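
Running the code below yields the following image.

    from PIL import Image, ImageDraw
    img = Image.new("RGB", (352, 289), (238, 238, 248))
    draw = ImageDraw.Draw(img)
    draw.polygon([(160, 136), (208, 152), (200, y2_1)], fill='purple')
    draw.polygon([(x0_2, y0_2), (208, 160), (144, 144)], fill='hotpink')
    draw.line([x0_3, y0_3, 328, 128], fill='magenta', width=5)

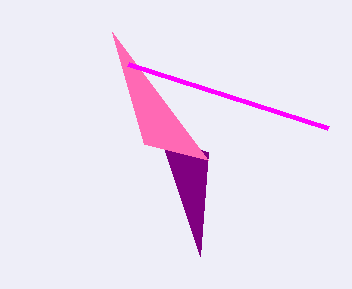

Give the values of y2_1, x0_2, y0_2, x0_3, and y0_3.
y2_1 = 256, x0_2 = 112, y0_2 = 32, x0_3 = 128, y0_3 = 64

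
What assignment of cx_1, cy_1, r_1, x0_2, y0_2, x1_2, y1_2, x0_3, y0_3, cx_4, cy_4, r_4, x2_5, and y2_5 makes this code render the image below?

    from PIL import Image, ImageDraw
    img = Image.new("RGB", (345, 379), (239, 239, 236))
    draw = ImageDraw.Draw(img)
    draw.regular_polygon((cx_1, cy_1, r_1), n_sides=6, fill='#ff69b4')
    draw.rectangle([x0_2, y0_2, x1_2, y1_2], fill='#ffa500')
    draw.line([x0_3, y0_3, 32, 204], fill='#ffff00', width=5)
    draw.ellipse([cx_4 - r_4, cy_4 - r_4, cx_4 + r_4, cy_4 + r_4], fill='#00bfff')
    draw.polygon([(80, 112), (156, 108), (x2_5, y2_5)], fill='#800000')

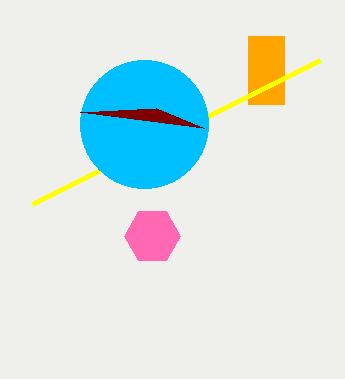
cx_1 = 152
cy_1 = 236
r_1 = 28
x0_2 = 248
y0_2 = 36
x1_2 = 284
y1_2 = 104
x0_3 = 320
y0_3 = 60
cx_4 = 144
cy_4 = 124
r_4 = 64
x2_5 = 204
y2_5 = 128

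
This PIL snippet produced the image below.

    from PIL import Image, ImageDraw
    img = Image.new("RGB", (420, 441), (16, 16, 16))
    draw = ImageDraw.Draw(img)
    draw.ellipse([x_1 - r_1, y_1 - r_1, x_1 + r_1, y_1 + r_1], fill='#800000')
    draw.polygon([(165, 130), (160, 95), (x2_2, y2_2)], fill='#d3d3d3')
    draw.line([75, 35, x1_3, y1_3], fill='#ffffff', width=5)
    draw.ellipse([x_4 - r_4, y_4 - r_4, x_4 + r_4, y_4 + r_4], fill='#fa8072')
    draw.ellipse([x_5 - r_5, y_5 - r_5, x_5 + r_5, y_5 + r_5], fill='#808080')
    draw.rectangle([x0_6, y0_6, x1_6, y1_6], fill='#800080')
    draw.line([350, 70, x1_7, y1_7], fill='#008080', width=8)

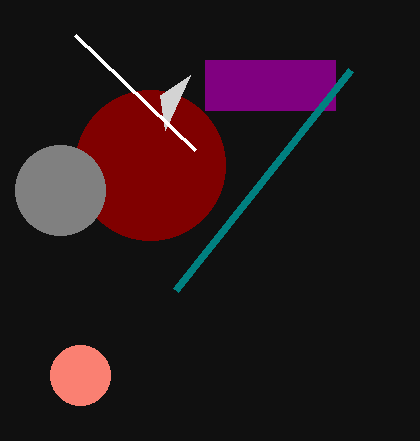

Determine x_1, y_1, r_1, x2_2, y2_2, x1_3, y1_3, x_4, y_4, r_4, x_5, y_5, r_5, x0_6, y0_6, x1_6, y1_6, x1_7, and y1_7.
x_1 = 150
y_1 = 165
r_1 = 75
x2_2 = 190
y2_2 = 75
x1_3 = 195
y1_3 = 150
x_4 = 80
y_4 = 375
r_4 = 30
x_5 = 60
y_5 = 190
r_5 = 45
x0_6 = 205
y0_6 = 60
x1_6 = 335
y1_6 = 110
x1_7 = 175
y1_7 = 290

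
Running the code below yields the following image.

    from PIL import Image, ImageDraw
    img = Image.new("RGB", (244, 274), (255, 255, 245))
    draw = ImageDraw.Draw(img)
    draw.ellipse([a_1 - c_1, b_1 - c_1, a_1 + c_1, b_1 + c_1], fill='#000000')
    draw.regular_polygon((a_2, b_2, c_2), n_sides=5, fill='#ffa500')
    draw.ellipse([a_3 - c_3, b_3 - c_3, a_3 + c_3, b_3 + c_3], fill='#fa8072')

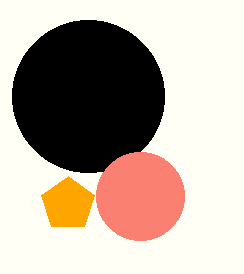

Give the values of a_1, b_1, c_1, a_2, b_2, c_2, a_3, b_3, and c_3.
a_1 = 88, b_1 = 96, c_1 = 76, a_2 = 68, b_2 = 204, c_2 = 28, a_3 = 140, b_3 = 196, c_3 = 44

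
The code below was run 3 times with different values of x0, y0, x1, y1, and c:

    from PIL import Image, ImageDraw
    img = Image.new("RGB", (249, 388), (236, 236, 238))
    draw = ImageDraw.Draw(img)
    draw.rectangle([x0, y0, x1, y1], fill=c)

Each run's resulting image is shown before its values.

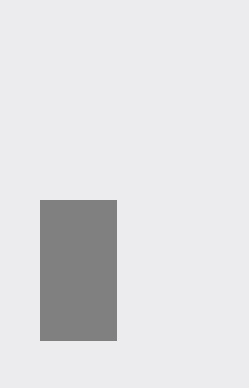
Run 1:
x0 = 40
y0 = 200
x1 = 116
y1 = 340
c = 'gray'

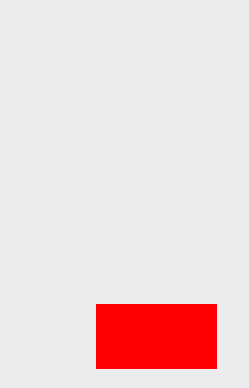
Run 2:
x0 = 96; y0 = 304; x1 = 216; y1 = 368; c = 'red'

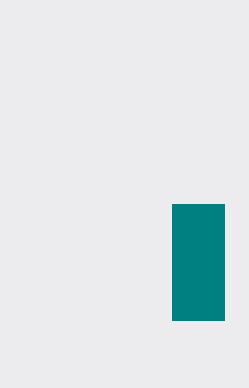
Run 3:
x0 = 172
y0 = 204
x1 = 224
y1 = 320
c = 'teal'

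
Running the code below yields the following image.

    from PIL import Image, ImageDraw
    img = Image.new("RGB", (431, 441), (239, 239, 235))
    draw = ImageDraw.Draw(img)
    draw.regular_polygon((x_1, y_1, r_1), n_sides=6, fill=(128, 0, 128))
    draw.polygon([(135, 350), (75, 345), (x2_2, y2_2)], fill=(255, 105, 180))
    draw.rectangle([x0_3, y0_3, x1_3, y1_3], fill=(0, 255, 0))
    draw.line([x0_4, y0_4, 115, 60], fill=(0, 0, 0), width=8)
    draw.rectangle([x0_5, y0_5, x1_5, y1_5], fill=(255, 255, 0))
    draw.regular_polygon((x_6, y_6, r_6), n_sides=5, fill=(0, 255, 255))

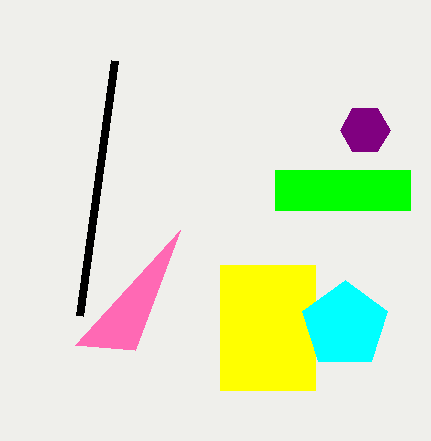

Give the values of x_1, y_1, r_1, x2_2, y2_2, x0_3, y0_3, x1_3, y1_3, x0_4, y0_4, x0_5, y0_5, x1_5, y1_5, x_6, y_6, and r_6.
x_1 = 365
y_1 = 130
r_1 = 25
x2_2 = 180
y2_2 = 230
x0_3 = 275
y0_3 = 170
x1_3 = 410
y1_3 = 210
x0_4 = 80
y0_4 = 315
x0_5 = 220
y0_5 = 265
x1_5 = 315
y1_5 = 390
x_6 = 345
y_6 = 325
r_6 = 45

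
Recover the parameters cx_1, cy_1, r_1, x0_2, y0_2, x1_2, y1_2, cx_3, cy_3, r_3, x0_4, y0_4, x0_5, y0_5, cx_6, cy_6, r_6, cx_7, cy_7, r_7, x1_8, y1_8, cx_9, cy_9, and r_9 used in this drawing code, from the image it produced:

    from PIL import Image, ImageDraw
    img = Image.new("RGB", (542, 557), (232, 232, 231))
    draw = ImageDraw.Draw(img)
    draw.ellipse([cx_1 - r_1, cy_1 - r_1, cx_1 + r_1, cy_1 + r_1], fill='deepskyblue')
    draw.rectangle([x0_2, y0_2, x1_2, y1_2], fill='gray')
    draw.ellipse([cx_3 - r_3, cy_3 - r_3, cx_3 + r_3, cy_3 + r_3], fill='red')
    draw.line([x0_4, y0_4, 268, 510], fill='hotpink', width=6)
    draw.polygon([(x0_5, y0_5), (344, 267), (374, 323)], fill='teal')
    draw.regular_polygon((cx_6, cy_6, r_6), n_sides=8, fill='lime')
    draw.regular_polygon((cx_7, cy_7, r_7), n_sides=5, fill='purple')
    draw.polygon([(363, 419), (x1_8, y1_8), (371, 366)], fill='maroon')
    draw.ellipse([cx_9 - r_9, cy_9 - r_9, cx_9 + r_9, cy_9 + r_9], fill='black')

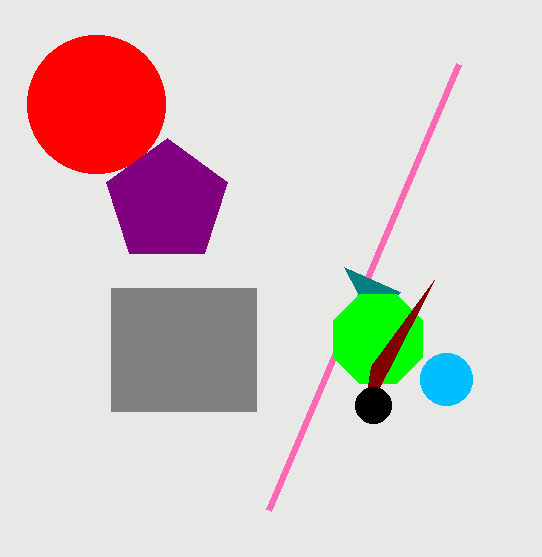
cx_1 = 446, cy_1 = 379, r_1 = 26, x0_2 = 111, y0_2 = 288, x1_2 = 256, y1_2 = 411, cx_3 = 96, cy_3 = 104, r_3 = 69, x0_4 = 458, y0_4 = 64, x0_5 = 400, y0_5 = 292, cx_6 = 378, cy_6 = 339, r_6 = 48, cx_7 = 167, cy_7 = 202, r_7 = 64, x1_8 = 434, y1_8 = 280, cx_9 = 373, cy_9 = 405, r_9 = 18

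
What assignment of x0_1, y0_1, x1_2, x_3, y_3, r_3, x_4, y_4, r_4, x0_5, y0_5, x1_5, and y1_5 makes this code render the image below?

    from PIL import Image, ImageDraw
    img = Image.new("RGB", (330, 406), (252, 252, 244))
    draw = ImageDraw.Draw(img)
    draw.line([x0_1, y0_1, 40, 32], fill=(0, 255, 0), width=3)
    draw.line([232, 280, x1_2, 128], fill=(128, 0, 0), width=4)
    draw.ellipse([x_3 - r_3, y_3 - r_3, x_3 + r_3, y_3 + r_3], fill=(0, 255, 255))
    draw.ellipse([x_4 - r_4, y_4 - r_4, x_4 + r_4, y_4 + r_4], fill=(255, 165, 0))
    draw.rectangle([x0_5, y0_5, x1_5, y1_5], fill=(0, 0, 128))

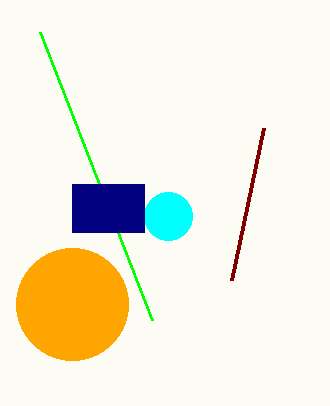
x0_1 = 152, y0_1 = 320, x1_2 = 264, x_3 = 168, y_3 = 216, r_3 = 24, x_4 = 72, y_4 = 304, r_4 = 56, x0_5 = 72, y0_5 = 184, x1_5 = 144, y1_5 = 232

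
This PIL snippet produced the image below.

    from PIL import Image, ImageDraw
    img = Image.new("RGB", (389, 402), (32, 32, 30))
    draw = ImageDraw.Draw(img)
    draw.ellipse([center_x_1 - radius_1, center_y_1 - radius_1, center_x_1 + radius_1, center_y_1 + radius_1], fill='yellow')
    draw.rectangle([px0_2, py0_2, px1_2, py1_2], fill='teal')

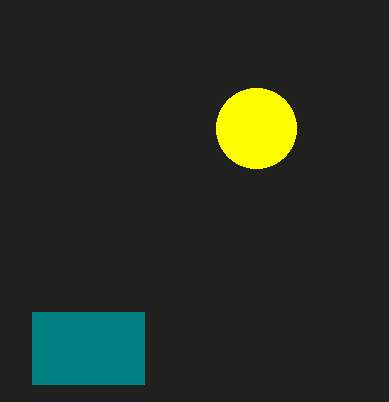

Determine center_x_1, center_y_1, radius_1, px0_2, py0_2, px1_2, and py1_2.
center_x_1 = 256; center_y_1 = 128; radius_1 = 40; px0_2 = 32; py0_2 = 312; px1_2 = 144; py1_2 = 384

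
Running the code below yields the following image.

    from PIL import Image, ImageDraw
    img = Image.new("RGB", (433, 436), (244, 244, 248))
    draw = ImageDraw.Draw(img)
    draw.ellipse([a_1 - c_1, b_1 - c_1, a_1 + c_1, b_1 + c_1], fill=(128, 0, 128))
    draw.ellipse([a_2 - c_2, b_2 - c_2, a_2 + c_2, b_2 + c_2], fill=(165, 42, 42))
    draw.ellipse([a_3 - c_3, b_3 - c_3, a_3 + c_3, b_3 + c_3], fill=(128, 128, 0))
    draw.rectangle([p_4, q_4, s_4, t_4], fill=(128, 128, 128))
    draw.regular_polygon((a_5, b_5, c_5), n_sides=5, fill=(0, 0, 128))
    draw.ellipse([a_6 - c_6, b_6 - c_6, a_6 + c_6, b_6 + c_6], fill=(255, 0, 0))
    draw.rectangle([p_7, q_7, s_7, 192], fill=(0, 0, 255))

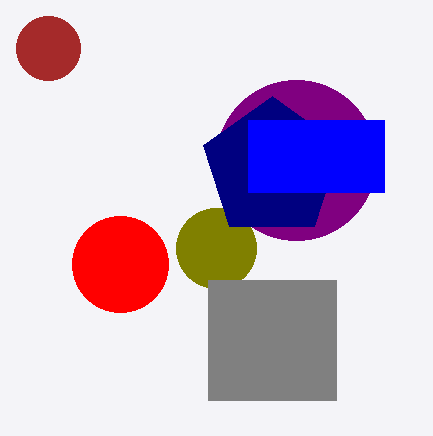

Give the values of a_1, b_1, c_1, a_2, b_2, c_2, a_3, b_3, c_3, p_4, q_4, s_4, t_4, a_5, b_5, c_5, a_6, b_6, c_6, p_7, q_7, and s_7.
a_1 = 296, b_1 = 160, c_1 = 80, a_2 = 48, b_2 = 48, c_2 = 32, a_3 = 216, b_3 = 248, c_3 = 40, p_4 = 208, q_4 = 280, s_4 = 336, t_4 = 400, a_5 = 272, b_5 = 168, c_5 = 72, a_6 = 120, b_6 = 264, c_6 = 48, p_7 = 248, q_7 = 120, s_7 = 384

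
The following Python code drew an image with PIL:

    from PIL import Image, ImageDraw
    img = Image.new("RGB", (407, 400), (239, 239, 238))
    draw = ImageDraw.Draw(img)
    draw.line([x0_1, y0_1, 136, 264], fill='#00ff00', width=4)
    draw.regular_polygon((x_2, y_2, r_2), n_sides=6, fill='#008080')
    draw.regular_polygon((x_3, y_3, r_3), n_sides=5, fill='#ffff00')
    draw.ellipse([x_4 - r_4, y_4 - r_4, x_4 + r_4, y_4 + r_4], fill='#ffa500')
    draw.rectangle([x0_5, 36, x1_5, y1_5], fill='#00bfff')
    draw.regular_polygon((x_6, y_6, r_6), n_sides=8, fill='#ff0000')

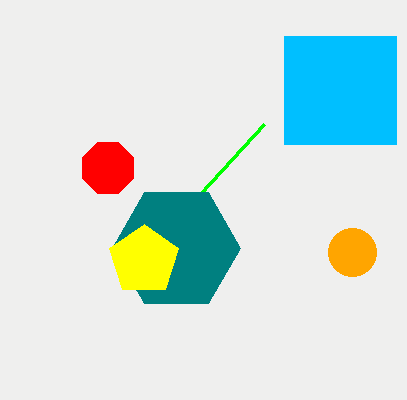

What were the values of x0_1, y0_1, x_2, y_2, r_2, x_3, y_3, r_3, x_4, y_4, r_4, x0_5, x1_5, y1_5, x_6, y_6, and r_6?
x0_1 = 264, y0_1 = 124, x_2 = 176, y_2 = 248, r_2 = 64, x_3 = 144, y_3 = 260, r_3 = 36, x_4 = 352, y_4 = 252, r_4 = 24, x0_5 = 284, x1_5 = 396, y1_5 = 144, x_6 = 108, y_6 = 168, r_6 = 28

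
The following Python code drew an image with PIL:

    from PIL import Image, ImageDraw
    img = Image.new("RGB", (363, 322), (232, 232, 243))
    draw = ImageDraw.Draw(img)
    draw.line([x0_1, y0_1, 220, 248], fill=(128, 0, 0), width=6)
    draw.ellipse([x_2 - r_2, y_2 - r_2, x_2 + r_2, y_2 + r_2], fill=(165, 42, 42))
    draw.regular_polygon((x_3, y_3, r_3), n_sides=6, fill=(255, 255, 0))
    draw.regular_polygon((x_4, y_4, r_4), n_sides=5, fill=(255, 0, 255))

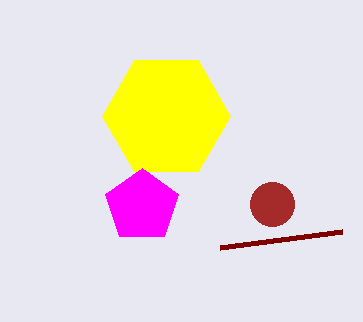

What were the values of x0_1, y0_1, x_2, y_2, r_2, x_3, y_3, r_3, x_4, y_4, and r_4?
x0_1 = 342; y0_1 = 232; x_2 = 272; y_2 = 204; r_2 = 22; x_3 = 166; y_3 = 116; r_3 = 64; x_4 = 142; y_4 = 206; r_4 = 38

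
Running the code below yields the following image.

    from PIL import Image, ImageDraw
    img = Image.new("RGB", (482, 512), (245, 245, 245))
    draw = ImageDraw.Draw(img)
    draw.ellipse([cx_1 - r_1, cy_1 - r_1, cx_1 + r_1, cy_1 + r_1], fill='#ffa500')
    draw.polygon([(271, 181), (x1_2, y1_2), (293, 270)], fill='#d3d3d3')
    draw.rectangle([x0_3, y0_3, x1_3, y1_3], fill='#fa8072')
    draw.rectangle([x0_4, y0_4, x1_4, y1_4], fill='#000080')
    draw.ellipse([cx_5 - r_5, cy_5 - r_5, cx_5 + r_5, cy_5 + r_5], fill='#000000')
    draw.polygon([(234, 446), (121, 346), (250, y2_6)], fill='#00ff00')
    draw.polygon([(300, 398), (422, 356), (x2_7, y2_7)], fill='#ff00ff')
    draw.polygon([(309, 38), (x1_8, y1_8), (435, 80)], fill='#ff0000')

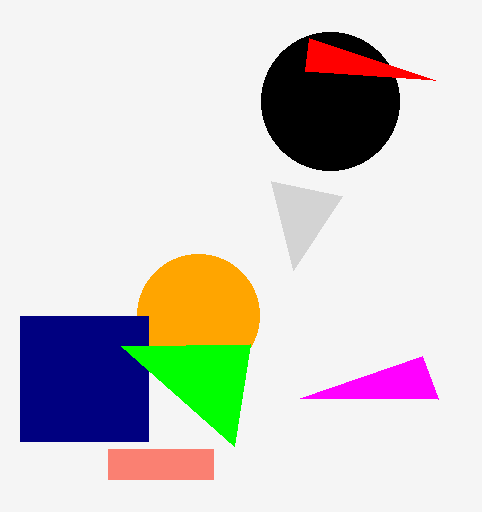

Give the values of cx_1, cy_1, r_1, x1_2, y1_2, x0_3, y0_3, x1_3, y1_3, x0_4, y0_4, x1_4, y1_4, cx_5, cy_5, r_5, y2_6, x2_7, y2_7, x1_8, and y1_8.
cx_1 = 198, cy_1 = 315, r_1 = 61, x1_2 = 342, y1_2 = 196, x0_3 = 108, y0_3 = 449, x1_3 = 213, y1_3 = 479, x0_4 = 20, y0_4 = 316, x1_4 = 148, y1_4 = 441, cx_5 = 330, cy_5 = 101, r_5 = 69, y2_6 = 344, x2_7 = 438, y2_7 = 399, x1_8 = 305, y1_8 = 71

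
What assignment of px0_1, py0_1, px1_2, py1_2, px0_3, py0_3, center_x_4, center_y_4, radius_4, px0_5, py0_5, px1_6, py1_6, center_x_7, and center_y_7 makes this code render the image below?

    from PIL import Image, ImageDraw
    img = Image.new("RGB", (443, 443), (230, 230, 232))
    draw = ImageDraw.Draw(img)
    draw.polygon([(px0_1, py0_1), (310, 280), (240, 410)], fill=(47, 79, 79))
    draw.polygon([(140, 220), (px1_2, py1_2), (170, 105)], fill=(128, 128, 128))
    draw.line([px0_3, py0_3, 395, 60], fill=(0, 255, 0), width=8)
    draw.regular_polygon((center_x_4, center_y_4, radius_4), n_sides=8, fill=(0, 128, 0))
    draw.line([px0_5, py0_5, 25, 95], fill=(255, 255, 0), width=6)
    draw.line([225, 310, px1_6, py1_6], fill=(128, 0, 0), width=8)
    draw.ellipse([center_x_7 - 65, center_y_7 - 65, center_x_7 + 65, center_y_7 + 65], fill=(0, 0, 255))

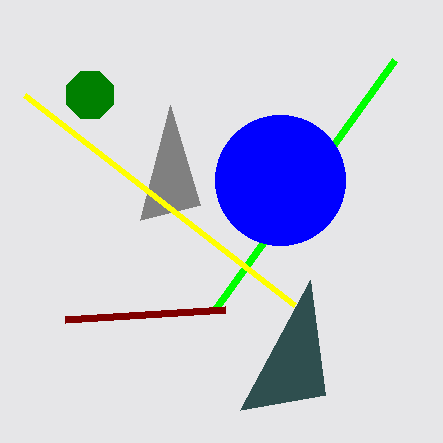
px0_1 = 325; py0_1 = 395; px1_2 = 200; py1_2 = 205; px0_3 = 215; py0_3 = 310; center_x_4 = 90; center_y_4 = 95; radius_4 = 25; px0_5 = 295; py0_5 = 305; px1_6 = 65; py1_6 = 320; center_x_7 = 280; center_y_7 = 180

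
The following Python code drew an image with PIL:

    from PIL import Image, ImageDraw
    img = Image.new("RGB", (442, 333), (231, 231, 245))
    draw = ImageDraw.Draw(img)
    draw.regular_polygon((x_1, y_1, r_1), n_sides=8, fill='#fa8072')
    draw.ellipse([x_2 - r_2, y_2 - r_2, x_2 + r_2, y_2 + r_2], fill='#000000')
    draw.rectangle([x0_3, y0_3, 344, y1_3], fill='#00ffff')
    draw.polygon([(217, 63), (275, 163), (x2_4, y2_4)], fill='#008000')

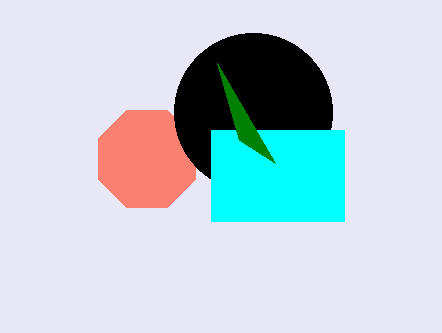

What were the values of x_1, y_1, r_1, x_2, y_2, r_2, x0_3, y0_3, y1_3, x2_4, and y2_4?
x_1 = 147; y_1 = 159; r_1 = 53; x_2 = 253; y_2 = 112; r_2 = 79; x0_3 = 211; y0_3 = 130; y1_3 = 221; x2_4 = 239; y2_4 = 140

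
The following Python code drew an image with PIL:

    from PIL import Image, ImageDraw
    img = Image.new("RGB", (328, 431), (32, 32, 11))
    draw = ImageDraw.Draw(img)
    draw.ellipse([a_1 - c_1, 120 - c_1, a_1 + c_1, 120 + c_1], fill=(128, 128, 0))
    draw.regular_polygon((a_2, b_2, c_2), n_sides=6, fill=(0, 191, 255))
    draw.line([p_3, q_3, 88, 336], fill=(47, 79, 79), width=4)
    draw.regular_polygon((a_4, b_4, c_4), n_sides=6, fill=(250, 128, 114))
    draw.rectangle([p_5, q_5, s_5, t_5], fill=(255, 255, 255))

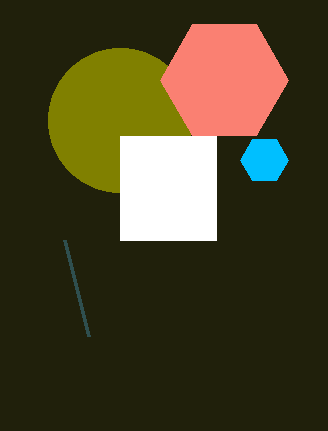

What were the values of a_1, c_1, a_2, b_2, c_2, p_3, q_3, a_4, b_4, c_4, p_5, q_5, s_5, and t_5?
a_1 = 120; c_1 = 72; a_2 = 264; b_2 = 160; c_2 = 24; p_3 = 64; q_3 = 240; a_4 = 224; b_4 = 80; c_4 = 64; p_5 = 120; q_5 = 136; s_5 = 216; t_5 = 240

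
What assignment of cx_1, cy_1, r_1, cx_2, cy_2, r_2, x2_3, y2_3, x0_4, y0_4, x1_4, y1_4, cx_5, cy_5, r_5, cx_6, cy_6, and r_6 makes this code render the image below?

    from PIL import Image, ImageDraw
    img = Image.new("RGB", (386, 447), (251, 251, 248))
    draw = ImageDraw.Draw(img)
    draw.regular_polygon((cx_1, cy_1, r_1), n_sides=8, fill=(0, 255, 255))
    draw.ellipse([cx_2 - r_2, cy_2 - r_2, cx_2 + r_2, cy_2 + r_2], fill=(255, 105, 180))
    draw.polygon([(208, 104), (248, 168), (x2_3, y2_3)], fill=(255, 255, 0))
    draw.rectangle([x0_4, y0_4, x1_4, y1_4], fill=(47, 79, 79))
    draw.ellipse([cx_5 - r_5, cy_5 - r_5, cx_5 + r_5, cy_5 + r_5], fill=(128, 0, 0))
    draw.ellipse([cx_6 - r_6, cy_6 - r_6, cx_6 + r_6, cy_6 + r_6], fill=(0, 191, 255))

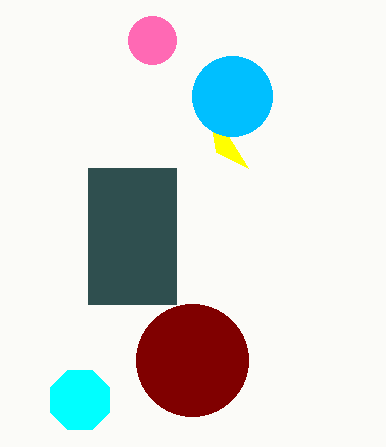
cx_1 = 80
cy_1 = 400
r_1 = 32
cx_2 = 152
cy_2 = 40
r_2 = 24
x2_3 = 216
y2_3 = 152
x0_4 = 88
y0_4 = 168
x1_4 = 176
y1_4 = 304
cx_5 = 192
cy_5 = 360
r_5 = 56
cx_6 = 232
cy_6 = 96
r_6 = 40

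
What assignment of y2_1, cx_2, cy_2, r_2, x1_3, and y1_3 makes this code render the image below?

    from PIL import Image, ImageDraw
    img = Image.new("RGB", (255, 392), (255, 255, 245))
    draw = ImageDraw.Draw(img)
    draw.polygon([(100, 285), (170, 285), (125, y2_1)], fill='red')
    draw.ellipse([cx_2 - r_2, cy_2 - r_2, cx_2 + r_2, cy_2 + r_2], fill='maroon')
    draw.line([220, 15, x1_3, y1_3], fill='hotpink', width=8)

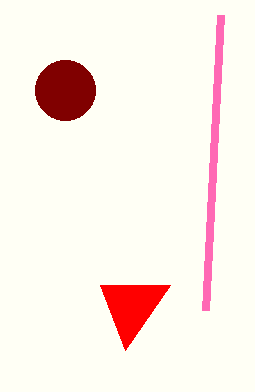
y2_1 = 350
cx_2 = 65
cy_2 = 90
r_2 = 30
x1_3 = 205
y1_3 = 310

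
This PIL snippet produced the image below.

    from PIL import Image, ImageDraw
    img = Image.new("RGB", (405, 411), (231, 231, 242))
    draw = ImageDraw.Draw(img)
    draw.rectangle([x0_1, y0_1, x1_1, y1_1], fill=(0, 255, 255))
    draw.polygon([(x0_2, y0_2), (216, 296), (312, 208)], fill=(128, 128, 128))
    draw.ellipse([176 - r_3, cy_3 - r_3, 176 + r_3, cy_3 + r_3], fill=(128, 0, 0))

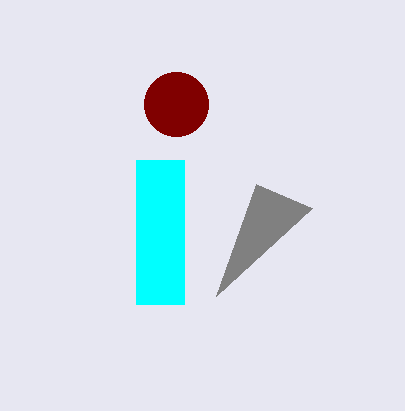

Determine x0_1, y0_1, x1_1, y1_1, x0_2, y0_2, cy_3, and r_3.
x0_1 = 136, y0_1 = 160, x1_1 = 184, y1_1 = 304, x0_2 = 256, y0_2 = 184, cy_3 = 104, r_3 = 32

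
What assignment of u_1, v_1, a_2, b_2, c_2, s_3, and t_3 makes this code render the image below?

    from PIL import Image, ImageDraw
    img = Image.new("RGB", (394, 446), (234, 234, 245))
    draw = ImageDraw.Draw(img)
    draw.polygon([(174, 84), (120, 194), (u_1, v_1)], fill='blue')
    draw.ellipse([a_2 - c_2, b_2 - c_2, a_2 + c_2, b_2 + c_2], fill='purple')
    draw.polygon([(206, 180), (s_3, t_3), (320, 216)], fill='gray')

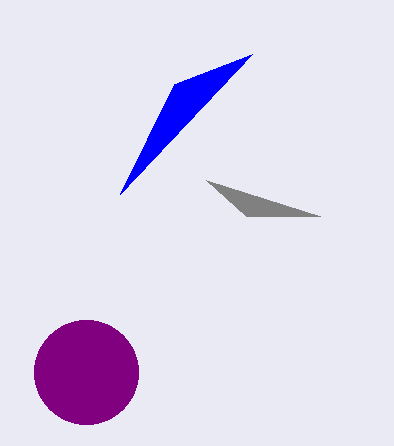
u_1 = 252; v_1 = 54; a_2 = 86; b_2 = 372; c_2 = 52; s_3 = 246; t_3 = 216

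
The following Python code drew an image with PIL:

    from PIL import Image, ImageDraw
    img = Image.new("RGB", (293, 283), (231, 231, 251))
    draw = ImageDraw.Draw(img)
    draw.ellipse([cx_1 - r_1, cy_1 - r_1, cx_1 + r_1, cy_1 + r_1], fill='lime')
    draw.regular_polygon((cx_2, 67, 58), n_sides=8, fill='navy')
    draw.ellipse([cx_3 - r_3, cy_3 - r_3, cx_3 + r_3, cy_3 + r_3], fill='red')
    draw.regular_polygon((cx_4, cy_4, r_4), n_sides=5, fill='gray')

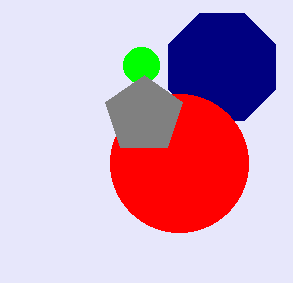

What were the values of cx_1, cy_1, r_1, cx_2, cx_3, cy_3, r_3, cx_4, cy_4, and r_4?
cx_1 = 141, cy_1 = 65, r_1 = 18, cx_2 = 222, cx_3 = 179, cy_3 = 163, r_3 = 69, cx_4 = 144, cy_4 = 115, r_4 = 40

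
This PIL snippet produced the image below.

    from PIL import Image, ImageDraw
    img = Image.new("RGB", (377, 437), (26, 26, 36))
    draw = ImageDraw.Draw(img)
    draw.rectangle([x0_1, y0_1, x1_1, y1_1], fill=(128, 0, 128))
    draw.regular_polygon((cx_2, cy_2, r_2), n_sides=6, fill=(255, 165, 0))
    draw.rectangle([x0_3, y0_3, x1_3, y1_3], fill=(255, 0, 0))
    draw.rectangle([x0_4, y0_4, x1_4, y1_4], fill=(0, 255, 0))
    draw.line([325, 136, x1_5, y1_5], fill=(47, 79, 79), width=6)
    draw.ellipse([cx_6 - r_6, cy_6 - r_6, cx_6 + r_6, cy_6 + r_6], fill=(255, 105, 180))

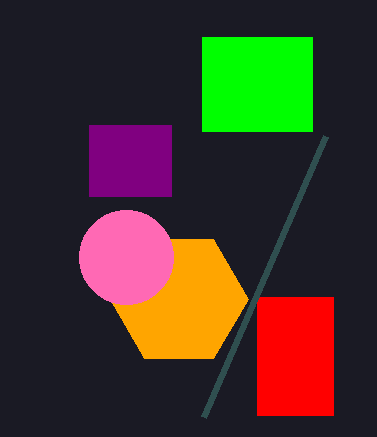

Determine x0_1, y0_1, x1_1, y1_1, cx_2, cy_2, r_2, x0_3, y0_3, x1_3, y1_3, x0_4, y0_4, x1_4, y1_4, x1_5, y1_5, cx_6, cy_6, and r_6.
x0_1 = 89
y0_1 = 125
x1_1 = 171
y1_1 = 196
cx_2 = 179
cy_2 = 299
r_2 = 69
x0_3 = 257
y0_3 = 297
x1_3 = 333
y1_3 = 415
x0_4 = 202
y0_4 = 37
x1_4 = 312
y1_4 = 131
x1_5 = 203
y1_5 = 417
cx_6 = 126
cy_6 = 257
r_6 = 47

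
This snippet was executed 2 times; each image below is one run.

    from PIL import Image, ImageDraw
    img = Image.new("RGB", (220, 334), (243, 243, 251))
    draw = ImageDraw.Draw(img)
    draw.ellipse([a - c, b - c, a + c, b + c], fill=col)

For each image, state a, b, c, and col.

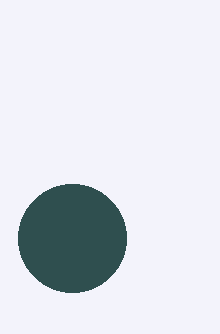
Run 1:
a = 72, b = 238, c = 54, col = 'darkslategray'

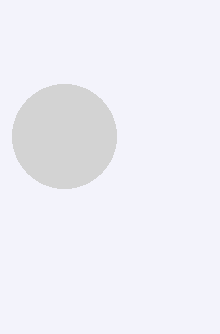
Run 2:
a = 64; b = 136; c = 52; col = 'lightgray'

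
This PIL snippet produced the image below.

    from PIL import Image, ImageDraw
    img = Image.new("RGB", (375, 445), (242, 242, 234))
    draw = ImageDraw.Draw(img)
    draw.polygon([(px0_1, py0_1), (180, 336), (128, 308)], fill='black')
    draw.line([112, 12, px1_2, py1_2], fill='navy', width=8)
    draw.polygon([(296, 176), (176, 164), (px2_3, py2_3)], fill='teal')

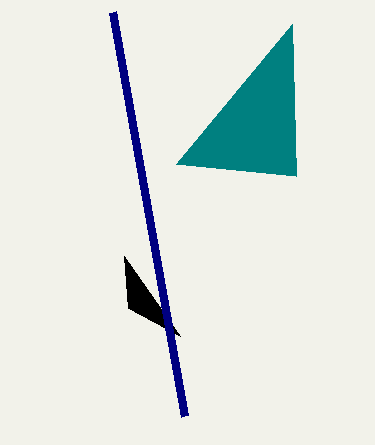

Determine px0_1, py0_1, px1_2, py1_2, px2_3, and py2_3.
px0_1 = 124; py0_1 = 256; px1_2 = 184; py1_2 = 416; px2_3 = 292; py2_3 = 24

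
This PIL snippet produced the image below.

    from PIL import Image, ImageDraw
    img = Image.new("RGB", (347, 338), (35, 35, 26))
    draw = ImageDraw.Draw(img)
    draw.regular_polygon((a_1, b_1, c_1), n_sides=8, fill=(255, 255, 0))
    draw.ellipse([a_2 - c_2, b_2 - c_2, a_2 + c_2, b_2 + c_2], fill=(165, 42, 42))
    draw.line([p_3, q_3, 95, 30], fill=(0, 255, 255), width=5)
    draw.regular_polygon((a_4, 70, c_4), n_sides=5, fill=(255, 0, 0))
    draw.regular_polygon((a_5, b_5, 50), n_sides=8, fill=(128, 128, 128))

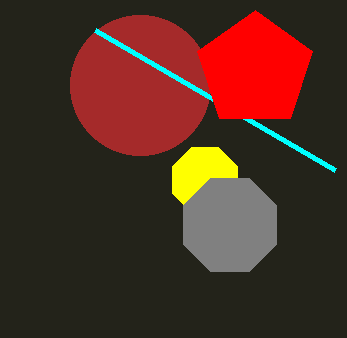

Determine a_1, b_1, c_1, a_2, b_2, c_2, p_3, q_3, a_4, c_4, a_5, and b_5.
a_1 = 205; b_1 = 180; c_1 = 35; a_2 = 140; b_2 = 85; c_2 = 70; p_3 = 335; q_3 = 170; a_4 = 255; c_4 = 60; a_5 = 230; b_5 = 225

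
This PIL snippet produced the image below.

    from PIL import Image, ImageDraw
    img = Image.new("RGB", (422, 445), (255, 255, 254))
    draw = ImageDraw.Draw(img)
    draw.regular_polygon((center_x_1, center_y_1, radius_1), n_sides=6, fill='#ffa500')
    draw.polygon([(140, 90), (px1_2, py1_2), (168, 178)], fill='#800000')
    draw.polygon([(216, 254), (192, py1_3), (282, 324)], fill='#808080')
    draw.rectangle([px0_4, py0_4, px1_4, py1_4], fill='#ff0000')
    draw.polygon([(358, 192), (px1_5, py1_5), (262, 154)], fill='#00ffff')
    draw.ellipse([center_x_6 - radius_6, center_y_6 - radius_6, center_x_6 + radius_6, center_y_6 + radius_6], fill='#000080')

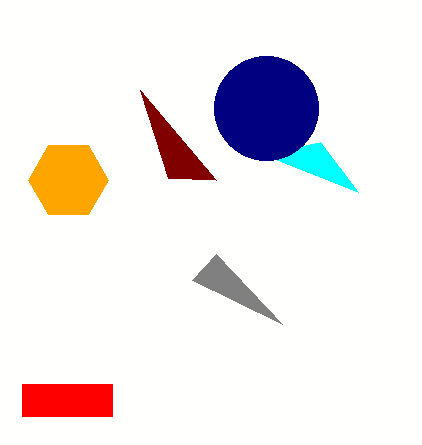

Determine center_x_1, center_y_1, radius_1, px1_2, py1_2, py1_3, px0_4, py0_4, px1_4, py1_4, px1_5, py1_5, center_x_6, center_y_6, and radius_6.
center_x_1 = 68; center_y_1 = 180; radius_1 = 40; px1_2 = 216; py1_2 = 180; py1_3 = 280; px0_4 = 22; py0_4 = 384; px1_4 = 112; py1_4 = 416; px1_5 = 320; py1_5 = 142; center_x_6 = 266; center_y_6 = 108; radius_6 = 52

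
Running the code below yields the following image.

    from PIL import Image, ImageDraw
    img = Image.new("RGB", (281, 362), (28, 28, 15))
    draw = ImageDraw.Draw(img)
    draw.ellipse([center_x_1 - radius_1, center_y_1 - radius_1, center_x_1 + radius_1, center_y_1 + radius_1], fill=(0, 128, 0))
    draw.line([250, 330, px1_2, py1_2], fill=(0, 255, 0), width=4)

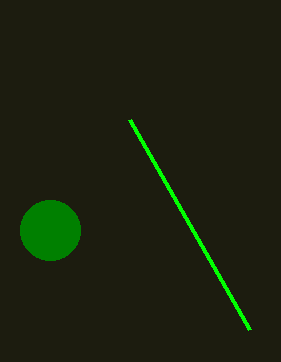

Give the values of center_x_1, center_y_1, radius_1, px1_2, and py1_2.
center_x_1 = 50; center_y_1 = 230; radius_1 = 30; px1_2 = 130; py1_2 = 120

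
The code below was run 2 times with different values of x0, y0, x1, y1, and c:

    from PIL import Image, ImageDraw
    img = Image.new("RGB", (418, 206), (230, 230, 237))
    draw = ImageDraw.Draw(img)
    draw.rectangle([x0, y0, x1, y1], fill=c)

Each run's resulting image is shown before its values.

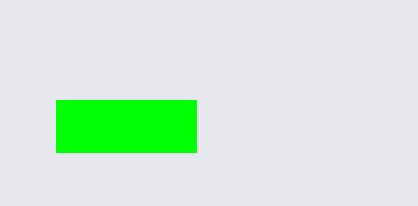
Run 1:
x0 = 56; y0 = 100; x1 = 196; y1 = 152; c = 'lime'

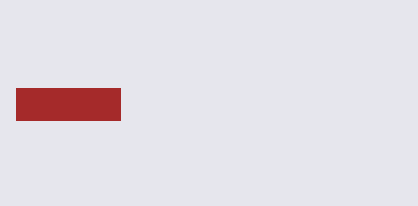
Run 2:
x0 = 16, y0 = 88, x1 = 120, y1 = 120, c = 'brown'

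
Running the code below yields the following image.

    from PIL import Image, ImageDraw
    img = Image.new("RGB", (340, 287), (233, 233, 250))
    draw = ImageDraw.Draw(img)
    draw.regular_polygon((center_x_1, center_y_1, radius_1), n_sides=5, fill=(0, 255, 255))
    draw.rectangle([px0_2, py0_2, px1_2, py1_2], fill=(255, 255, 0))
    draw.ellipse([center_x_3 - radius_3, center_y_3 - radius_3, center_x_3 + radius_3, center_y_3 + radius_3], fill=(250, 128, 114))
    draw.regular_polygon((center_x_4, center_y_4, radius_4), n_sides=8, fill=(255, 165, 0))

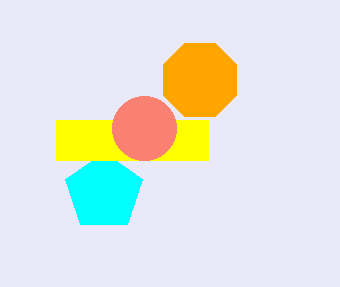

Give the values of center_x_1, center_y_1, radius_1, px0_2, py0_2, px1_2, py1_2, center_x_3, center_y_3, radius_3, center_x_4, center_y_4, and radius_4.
center_x_1 = 104, center_y_1 = 192, radius_1 = 40, px0_2 = 56, py0_2 = 120, px1_2 = 208, py1_2 = 160, center_x_3 = 144, center_y_3 = 128, radius_3 = 32, center_x_4 = 200, center_y_4 = 80, radius_4 = 40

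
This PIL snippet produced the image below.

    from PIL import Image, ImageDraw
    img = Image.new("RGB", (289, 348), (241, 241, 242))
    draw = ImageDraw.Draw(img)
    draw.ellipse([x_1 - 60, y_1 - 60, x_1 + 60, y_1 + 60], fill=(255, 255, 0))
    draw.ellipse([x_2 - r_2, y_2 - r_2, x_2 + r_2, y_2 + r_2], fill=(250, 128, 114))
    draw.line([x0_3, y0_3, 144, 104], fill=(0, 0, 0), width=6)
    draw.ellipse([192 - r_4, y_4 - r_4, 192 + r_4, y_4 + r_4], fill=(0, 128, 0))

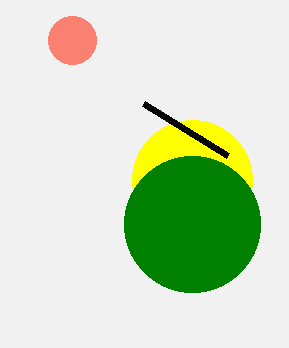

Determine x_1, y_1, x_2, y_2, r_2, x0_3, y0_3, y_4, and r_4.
x_1 = 192; y_1 = 180; x_2 = 72; y_2 = 40; r_2 = 24; x0_3 = 228; y0_3 = 156; y_4 = 224; r_4 = 68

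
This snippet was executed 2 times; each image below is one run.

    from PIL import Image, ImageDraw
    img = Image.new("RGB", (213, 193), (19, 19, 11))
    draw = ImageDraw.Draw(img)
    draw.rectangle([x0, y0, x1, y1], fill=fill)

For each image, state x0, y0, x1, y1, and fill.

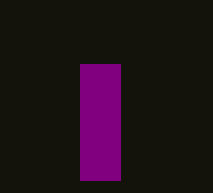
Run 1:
x0 = 80
y0 = 64
x1 = 120
y1 = 180
fill = 'purple'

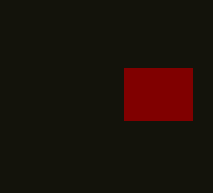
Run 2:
x0 = 124; y0 = 68; x1 = 192; y1 = 120; fill = 'maroon'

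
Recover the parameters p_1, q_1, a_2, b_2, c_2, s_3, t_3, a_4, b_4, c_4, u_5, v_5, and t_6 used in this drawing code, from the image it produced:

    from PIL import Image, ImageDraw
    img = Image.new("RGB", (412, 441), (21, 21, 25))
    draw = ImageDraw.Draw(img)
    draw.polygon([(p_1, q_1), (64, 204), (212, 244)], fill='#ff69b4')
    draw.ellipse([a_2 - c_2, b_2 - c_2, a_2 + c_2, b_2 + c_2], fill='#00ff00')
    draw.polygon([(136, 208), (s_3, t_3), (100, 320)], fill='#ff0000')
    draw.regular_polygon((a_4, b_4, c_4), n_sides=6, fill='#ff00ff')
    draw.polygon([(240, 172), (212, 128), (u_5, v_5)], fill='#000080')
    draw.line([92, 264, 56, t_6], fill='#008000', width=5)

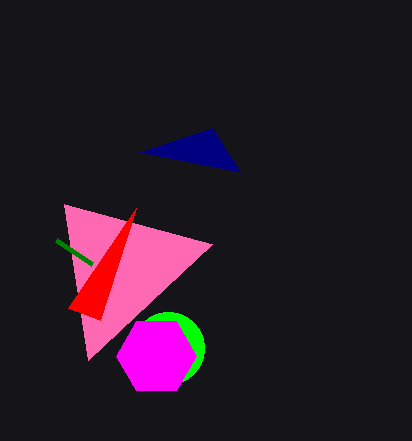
p_1 = 88, q_1 = 360, a_2 = 168, b_2 = 348, c_2 = 36, s_3 = 68, t_3 = 308, a_4 = 156, b_4 = 356, c_4 = 40, u_5 = 140, v_5 = 152, t_6 = 240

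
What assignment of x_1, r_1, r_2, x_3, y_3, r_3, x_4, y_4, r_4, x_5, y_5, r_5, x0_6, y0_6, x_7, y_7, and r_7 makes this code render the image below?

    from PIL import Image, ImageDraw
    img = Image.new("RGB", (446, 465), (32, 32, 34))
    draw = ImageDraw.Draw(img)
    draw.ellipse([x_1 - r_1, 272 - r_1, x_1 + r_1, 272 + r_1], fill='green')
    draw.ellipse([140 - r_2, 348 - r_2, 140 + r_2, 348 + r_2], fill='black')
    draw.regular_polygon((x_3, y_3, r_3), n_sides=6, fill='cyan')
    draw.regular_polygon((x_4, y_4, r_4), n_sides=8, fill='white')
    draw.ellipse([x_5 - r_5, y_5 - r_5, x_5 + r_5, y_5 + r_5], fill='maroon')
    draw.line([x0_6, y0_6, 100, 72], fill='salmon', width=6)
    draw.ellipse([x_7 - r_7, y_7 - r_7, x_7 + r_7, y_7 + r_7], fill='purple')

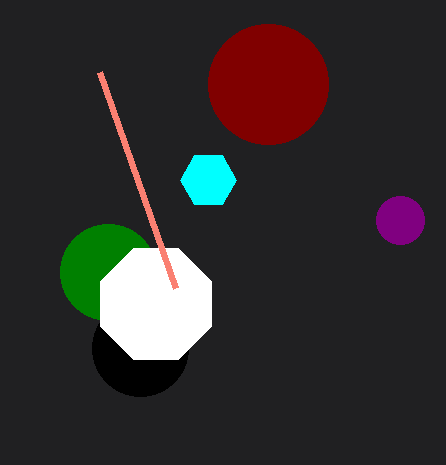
x_1 = 108, r_1 = 48, r_2 = 48, x_3 = 208, y_3 = 180, r_3 = 28, x_4 = 156, y_4 = 304, r_4 = 60, x_5 = 268, y_5 = 84, r_5 = 60, x0_6 = 176, y0_6 = 288, x_7 = 400, y_7 = 220, r_7 = 24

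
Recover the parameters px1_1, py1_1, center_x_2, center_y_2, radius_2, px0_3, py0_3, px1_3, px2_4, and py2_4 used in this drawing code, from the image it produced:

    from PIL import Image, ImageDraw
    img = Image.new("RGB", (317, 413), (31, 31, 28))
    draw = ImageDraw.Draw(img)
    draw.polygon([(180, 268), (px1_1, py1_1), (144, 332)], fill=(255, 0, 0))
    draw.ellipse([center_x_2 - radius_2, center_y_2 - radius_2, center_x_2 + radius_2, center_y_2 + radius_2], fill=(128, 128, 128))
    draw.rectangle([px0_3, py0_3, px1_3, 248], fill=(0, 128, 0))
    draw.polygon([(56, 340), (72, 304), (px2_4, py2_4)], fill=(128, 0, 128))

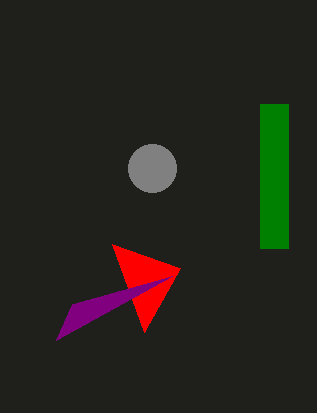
px1_1 = 112
py1_1 = 244
center_x_2 = 152
center_y_2 = 168
radius_2 = 24
px0_3 = 260
py0_3 = 104
px1_3 = 288
px2_4 = 172
py2_4 = 276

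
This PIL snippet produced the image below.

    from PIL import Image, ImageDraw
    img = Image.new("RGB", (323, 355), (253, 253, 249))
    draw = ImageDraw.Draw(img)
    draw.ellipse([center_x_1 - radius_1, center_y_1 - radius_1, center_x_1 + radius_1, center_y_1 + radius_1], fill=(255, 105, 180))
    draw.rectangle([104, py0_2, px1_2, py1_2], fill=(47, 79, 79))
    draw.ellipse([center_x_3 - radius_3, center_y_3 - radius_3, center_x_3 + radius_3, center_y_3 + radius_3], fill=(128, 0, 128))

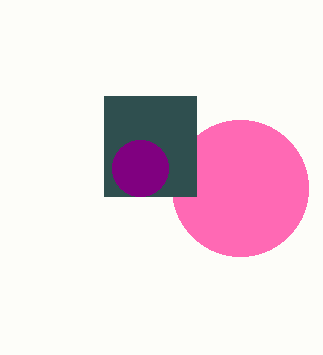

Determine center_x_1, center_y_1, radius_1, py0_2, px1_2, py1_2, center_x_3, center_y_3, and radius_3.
center_x_1 = 240; center_y_1 = 188; radius_1 = 68; py0_2 = 96; px1_2 = 196; py1_2 = 196; center_x_3 = 140; center_y_3 = 168; radius_3 = 28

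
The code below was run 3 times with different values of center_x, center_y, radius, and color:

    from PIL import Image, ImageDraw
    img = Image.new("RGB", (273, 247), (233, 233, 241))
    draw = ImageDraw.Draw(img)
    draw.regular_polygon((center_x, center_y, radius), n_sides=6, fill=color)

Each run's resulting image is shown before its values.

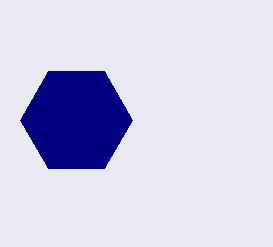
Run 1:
center_x = 76
center_y = 120
radius = 56
color = 'navy'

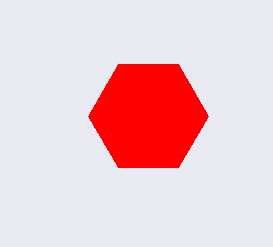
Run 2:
center_x = 148, center_y = 116, radius = 60, color = 'red'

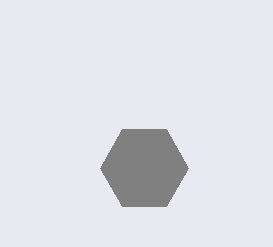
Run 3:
center_x = 144, center_y = 168, radius = 44, color = 'gray'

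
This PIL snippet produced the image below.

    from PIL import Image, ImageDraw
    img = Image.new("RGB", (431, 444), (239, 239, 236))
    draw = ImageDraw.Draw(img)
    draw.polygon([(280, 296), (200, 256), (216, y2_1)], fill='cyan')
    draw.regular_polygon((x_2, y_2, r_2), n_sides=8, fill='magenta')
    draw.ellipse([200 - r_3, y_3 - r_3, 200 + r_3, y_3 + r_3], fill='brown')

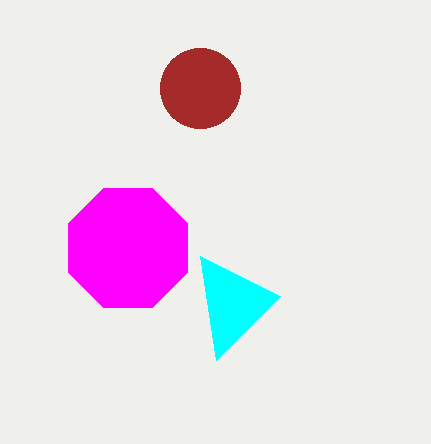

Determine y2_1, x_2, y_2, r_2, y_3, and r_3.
y2_1 = 360
x_2 = 128
y_2 = 248
r_2 = 64
y_3 = 88
r_3 = 40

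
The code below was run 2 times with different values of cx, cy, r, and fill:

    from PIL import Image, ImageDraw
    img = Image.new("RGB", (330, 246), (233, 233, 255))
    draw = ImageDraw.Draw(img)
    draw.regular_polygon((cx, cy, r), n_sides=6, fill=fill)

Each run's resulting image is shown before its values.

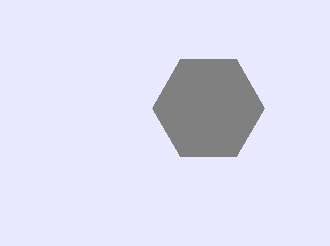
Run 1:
cx = 208; cy = 108; r = 56; fill = 'gray'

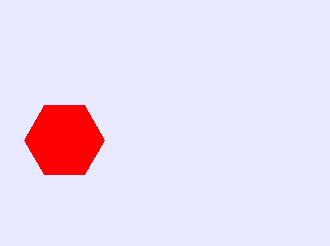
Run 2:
cx = 64; cy = 140; r = 40; fill = 'red'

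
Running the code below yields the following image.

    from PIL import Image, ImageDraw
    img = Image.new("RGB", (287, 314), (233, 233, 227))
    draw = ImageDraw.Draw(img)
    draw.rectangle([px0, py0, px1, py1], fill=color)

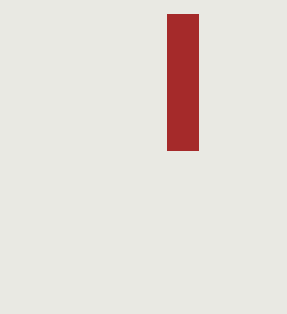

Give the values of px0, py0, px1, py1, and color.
px0 = 167, py0 = 14, px1 = 198, py1 = 150, color = 'brown'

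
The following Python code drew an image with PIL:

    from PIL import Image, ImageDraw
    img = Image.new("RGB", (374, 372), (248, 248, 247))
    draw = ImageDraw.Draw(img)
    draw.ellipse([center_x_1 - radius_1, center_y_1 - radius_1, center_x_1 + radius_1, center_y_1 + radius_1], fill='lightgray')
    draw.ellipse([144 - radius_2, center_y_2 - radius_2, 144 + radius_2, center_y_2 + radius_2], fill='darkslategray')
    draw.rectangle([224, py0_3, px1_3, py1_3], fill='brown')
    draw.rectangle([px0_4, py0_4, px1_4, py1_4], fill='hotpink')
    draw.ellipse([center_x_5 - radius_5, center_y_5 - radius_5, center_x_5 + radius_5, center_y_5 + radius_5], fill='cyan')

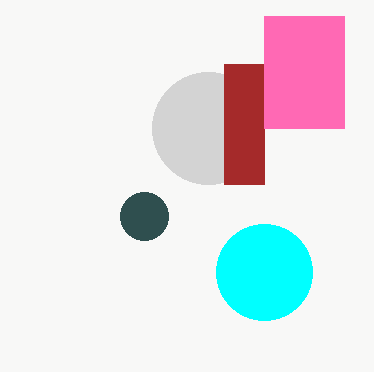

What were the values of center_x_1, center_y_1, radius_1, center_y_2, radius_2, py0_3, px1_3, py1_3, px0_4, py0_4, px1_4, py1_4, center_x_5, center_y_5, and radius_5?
center_x_1 = 208, center_y_1 = 128, radius_1 = 56, center_y_2 = 216, radius_2 = 24, py0_3 = 64, px1_3 = 264, py1_3 = 184, px0_4 = 264, py0_4 = 16, px1_4 = 344, py1_4 = 128, center_x_5 = 264, center_y_5 = 272, radius_5 = 48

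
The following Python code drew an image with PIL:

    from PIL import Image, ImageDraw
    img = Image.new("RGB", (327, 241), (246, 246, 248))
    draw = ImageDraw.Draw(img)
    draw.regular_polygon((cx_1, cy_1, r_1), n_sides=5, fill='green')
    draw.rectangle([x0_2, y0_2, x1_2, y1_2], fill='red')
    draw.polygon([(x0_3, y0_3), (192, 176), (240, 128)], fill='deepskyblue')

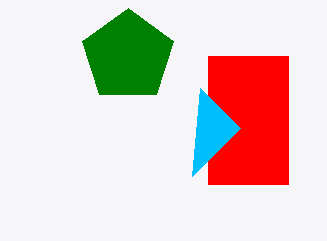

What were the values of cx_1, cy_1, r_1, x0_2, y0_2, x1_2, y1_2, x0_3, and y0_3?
cx_1 = 128, cy_1 = 56, r_1 = 48, x0_2 = 208, y0_2 = 56, x1_2 = 288, y1_2 = 184, x0_3 = 200, y0_3 = 88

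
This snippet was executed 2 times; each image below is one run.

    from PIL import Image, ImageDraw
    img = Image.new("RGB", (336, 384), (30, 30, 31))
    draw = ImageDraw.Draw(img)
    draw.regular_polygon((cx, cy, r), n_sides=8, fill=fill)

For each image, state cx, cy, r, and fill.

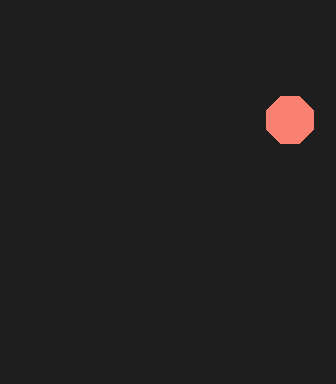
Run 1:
cx = 290, cy = 120, r = 25, fill = 'salmon'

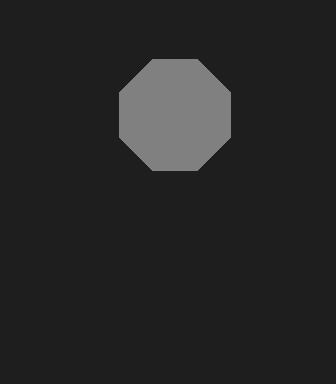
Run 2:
cx = 175
cy = 115
r = 60
fill = 'gray'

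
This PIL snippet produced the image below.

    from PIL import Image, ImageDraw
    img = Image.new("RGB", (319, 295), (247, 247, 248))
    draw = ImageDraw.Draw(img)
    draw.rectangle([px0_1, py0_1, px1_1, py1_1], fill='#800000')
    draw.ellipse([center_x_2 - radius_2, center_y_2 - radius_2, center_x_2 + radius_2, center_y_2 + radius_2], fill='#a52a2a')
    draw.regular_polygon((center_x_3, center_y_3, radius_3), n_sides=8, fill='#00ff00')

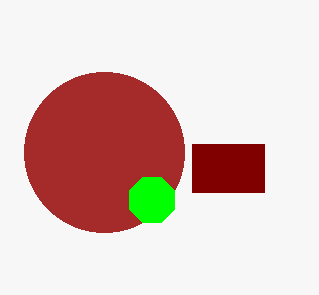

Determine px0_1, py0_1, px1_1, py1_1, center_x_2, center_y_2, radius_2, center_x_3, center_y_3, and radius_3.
px0_1 = 192
py0_1 = 144
px1_1 = 264
py1_1 = 192
center_x_2 = 104
center_y_2 = 152
radius_2 = 80
center_x_3 = 152
center_y_3 = 200
radius_3 = 24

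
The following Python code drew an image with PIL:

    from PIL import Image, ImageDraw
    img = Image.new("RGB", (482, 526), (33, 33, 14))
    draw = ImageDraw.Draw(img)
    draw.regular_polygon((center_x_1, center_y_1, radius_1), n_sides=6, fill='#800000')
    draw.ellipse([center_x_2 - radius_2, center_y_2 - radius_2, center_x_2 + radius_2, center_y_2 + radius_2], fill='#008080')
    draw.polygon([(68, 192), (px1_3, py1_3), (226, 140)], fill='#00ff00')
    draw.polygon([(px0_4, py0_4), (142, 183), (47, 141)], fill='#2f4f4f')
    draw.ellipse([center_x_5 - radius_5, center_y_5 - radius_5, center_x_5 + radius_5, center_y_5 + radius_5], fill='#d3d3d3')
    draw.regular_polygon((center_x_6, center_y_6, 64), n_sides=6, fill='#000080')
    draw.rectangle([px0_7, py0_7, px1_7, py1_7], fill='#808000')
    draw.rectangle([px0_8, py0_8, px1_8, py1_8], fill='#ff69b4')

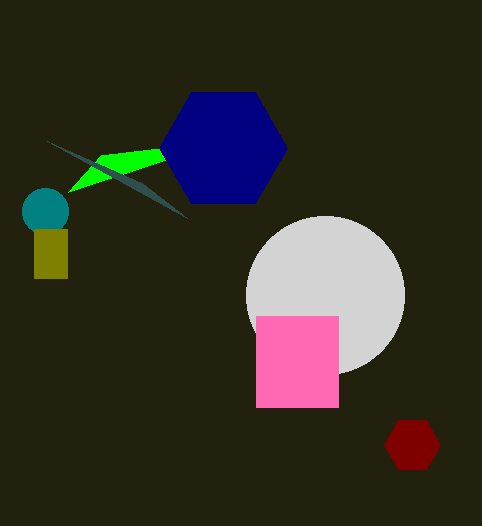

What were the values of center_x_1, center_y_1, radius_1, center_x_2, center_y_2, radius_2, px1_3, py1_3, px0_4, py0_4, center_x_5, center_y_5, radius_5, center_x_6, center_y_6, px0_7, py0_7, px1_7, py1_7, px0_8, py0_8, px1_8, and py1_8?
center_x_1 = 412
center_y_1 = 445
radius_1 = 28
center_x_2 = 45
center_y_2 = 211
radius_2 = 23
px1_3 = 101
py1_3 = 155
px0_4 = 187
py0_4 = 218
center_x_5 = 325
center_y_5 = 295
radius_5 = 79
center_x_6 = 223
center_y_6 = 148
px0_7 = 34
py0_7 = 229
px1_7 = 67
py1_7 = 278
px0_8 = 256
py0_8 = 316
px1_8 = 338
py1_8 = 407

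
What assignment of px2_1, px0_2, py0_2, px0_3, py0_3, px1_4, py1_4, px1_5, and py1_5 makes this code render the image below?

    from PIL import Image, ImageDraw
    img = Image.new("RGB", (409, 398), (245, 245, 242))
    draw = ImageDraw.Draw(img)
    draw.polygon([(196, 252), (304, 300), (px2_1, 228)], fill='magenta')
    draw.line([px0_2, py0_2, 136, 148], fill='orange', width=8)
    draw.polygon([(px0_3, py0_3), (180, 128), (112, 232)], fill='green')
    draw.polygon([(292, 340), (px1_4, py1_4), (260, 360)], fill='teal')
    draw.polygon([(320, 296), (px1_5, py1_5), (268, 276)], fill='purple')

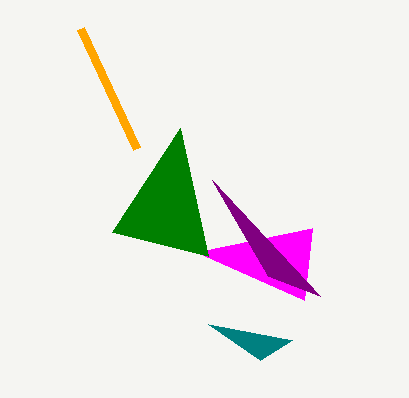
px2_1 = 312
px0_2 = 80
py0_2 = 28
px0_3 = 208
py0_3 = 256
px1_4 = 208
py1_4 = 324
px1_5 = 212
py1_5 = 180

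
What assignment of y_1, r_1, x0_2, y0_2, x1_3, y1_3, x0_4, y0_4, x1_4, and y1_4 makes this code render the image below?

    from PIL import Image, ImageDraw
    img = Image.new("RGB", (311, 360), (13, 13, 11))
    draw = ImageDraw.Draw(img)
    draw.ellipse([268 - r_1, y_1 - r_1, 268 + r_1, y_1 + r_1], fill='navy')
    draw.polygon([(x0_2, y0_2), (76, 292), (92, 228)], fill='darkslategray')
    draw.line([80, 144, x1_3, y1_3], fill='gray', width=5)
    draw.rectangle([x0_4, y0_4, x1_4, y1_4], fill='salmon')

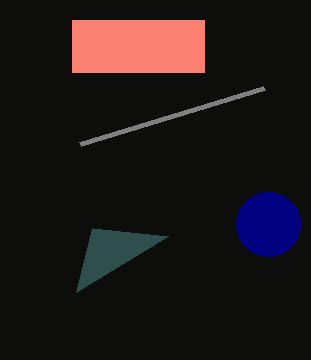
y_1 = 224
r_1 = 32
x0_2 = 168
y0_2 = 236
x1_3 = 264
y1_3 = 88
x0_4 = 72
y0_4 = 20
x1_4 = 204
y1_4 = 72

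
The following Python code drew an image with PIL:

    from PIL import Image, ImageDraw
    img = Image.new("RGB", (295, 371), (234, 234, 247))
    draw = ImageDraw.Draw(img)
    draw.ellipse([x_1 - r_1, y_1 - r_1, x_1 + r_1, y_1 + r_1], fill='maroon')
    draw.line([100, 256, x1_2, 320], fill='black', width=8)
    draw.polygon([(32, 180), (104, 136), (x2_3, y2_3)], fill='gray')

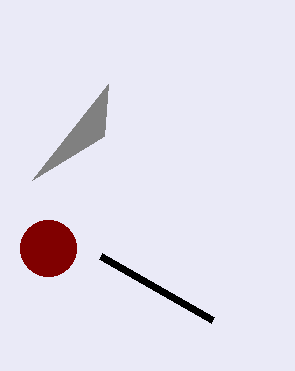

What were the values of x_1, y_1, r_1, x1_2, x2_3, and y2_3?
x_1 = 48
y_1 = 248
r_1 = 28
x1_2 = 212
x2_3 = 108
y2_3 = 84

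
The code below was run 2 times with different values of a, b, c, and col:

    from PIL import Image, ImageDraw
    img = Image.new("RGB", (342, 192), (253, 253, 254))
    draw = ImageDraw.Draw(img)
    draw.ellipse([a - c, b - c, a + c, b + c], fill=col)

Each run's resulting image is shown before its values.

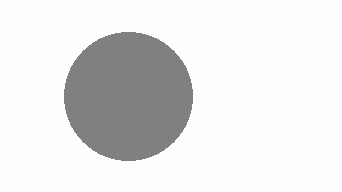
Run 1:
a = 128, b = 96, c = 64, col = 'gray'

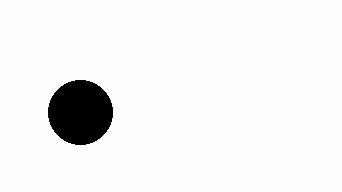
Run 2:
a = 80
b = 112
c = 32
col = 'black'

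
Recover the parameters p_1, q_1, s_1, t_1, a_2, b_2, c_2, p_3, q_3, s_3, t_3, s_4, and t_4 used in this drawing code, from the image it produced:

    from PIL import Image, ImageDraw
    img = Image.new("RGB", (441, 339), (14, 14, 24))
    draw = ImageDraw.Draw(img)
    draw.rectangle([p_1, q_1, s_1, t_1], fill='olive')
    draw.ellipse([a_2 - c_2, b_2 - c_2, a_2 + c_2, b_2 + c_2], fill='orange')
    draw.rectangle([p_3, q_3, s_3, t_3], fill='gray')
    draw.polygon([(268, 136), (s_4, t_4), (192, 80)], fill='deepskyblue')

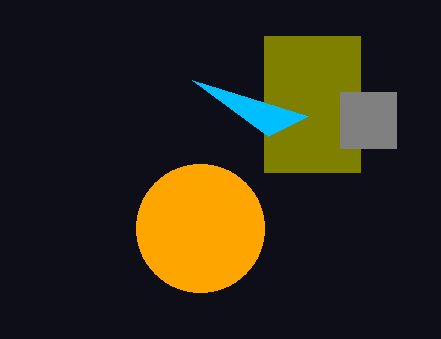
p_1 = 264, q_1 = 36, s_1 = 360, t_1 = 172, a_2 = 200, b_2 = 228, c_2 = 64, p_3 = 340, q_3 = 92, s_3 = 396, t_3 = 148, s_4 = 308, t_4 = 116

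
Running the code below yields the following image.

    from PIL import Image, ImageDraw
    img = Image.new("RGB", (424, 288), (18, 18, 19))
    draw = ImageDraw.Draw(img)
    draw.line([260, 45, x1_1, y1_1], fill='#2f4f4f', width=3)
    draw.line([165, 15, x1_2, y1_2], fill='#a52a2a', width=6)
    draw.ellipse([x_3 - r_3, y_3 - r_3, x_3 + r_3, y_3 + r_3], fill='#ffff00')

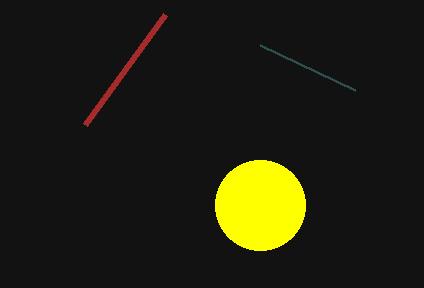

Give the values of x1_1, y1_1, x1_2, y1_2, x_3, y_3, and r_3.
x1_1 = 355
y1_1 = 90
x1_2 = 85
y1_2 = 125
x_3 = 260
y_3 = 205
r_3 = 45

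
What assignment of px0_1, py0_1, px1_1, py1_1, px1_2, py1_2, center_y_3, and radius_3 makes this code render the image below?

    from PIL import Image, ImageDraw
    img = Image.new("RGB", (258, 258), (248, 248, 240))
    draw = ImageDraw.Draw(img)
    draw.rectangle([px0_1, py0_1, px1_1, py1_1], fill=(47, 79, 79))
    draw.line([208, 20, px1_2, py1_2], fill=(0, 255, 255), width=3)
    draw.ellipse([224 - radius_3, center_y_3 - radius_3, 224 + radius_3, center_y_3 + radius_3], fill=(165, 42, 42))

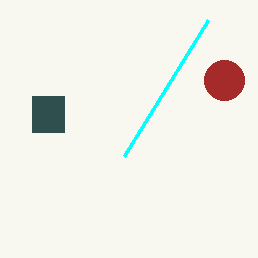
px0_1 = 32, py0_1 = 96, px1_1 = 64, py1_1 = 132, px1_2 = 124, py1_2 = 156, center_y_3 = 80, radius_3 = 20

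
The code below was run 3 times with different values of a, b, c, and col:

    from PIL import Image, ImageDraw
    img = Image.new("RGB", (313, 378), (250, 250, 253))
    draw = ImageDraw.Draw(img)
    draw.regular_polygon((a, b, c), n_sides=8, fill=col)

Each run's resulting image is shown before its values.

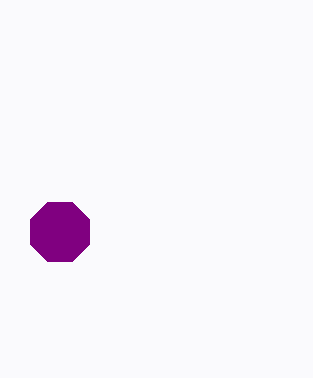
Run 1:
a = 60; b = 232; c = 32; col = 'purple'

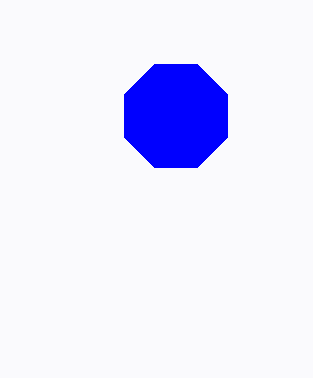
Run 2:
a = 176, b = 116, c = 56, col = 'blue'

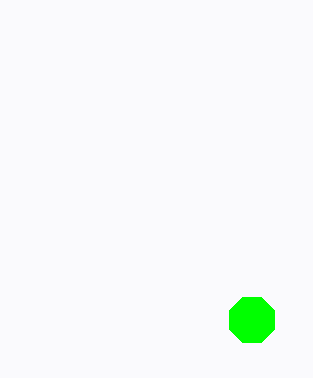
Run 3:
a = 252; b = 320; c = 24; col = 'lime'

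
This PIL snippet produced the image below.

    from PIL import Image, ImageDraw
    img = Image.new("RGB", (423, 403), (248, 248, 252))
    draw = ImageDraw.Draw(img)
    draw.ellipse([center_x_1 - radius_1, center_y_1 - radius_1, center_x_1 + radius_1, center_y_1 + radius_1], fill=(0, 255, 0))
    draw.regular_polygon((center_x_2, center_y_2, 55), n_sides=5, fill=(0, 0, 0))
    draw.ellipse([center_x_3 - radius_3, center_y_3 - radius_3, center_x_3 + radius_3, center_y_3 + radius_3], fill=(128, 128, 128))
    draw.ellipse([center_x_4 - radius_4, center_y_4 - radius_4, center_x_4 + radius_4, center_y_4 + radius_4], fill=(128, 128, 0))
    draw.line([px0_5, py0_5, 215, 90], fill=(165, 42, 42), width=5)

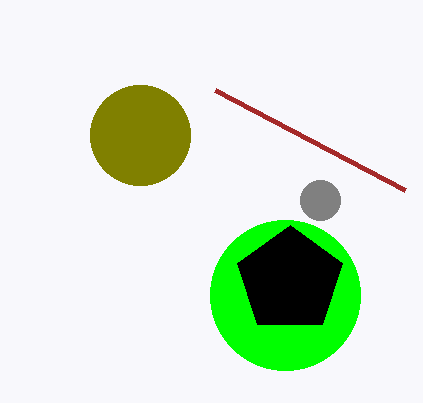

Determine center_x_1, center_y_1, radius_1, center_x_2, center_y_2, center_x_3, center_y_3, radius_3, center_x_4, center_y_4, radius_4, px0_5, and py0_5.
center_x_1 = 285
center_y_1 = 295
radius_1 = 75
center_x_2 = 290
center_y_2 = 280
center_x_3 = 320
center_y_3 = 200
radius_3 = 20
center_x_4 = 140
center_y_4 = 135
radius_4 = 50
px0_5 = 405
py0_5 = 190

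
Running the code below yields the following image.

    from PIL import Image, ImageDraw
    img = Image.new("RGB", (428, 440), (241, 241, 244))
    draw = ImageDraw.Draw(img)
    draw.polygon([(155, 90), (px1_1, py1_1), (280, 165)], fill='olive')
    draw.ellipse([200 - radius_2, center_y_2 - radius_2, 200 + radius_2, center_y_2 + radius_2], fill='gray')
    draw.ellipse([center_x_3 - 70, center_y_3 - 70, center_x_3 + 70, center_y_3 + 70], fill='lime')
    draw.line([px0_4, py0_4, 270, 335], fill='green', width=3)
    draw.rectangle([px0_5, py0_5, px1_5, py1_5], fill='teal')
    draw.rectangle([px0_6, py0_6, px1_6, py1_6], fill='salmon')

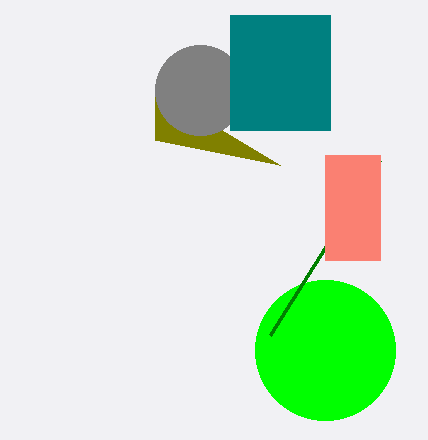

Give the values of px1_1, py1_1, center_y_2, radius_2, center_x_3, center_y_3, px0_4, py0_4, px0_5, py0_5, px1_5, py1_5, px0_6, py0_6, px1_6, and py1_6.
px1_1 = 155; py1_1 = 140; center_y_2 = 90; radius_2 = 45; center_x_3 = 325; center_y_3 = 350; px0_4 = 380; py0_4 = 160; px0_5 = 230; py0_5 = 15; px1_5 = 330; py1_5 = 130; px0_6 = 325; py0_6 = 155; px1_6 = 380; py1_6 = 260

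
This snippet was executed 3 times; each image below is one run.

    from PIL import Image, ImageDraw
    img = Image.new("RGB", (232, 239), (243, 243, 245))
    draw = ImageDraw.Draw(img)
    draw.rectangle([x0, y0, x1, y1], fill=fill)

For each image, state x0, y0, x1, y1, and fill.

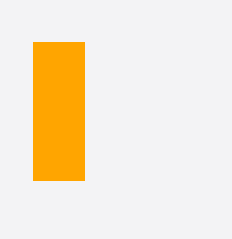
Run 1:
x0 = 33; y0 = 42; x1 = 84; y1 = 180; fill = 'orange'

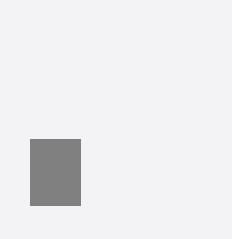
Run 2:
x0 = 30; y0 = 139; x1 = 80; y1 = 205; fill = 'gray'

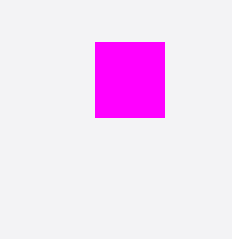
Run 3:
x0 = 95; y0 = 42; x1 = 164; y1 = 117; fill = 'magenta'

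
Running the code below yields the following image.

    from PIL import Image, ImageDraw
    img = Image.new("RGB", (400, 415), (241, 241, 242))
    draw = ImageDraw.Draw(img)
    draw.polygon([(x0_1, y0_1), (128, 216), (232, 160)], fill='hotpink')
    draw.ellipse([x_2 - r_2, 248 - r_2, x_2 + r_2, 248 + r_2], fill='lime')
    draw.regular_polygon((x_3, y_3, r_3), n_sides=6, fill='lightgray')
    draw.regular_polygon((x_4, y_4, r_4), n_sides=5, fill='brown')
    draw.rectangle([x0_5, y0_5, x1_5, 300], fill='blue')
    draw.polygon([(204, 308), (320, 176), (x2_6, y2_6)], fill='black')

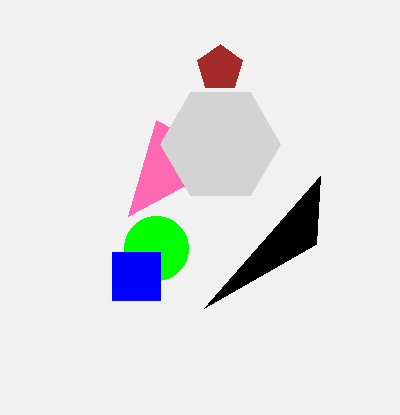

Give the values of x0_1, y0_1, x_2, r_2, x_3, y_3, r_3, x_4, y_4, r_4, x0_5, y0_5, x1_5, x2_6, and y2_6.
x0_1 = 156
y0_1 = 120
x_2 = 156
r_2 = 32
x_3 = 220
y_3 = 144
r_3 = 60
x_4 = 220
y_4 = 68
r_4 = 24
x0_5 = 112
y0_5 = 252
x1_5 = 160
x2_6 = 316
y2_6 = 244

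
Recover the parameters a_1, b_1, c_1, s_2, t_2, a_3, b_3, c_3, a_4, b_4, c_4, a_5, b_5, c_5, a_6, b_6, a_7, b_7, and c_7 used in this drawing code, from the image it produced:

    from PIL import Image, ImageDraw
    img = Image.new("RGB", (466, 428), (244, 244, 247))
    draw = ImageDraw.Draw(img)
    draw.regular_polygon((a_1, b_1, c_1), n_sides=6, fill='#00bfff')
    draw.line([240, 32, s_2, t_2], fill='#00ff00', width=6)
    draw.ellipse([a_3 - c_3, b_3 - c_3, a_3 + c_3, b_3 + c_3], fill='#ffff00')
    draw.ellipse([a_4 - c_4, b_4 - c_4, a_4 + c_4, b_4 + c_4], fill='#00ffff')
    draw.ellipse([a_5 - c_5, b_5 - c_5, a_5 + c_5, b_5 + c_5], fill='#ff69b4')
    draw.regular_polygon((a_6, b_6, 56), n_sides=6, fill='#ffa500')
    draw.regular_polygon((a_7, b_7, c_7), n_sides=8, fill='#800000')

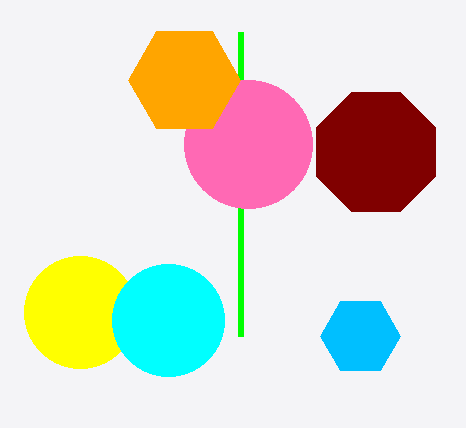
a_1 = 360, b_1 = 336, c_1 = 40, s_2 = 240, t_2 = 336, a_3 = 80, b_3 = 312, c_3 = 56, a_4 = 168, b_4 = 320, c_4 = 56, a_5 = 248, b_5 = 144, c_5 = 64, a_6 = 184, b_6 = 80, a_7 = 376, b_7 = 152, c_7 = 64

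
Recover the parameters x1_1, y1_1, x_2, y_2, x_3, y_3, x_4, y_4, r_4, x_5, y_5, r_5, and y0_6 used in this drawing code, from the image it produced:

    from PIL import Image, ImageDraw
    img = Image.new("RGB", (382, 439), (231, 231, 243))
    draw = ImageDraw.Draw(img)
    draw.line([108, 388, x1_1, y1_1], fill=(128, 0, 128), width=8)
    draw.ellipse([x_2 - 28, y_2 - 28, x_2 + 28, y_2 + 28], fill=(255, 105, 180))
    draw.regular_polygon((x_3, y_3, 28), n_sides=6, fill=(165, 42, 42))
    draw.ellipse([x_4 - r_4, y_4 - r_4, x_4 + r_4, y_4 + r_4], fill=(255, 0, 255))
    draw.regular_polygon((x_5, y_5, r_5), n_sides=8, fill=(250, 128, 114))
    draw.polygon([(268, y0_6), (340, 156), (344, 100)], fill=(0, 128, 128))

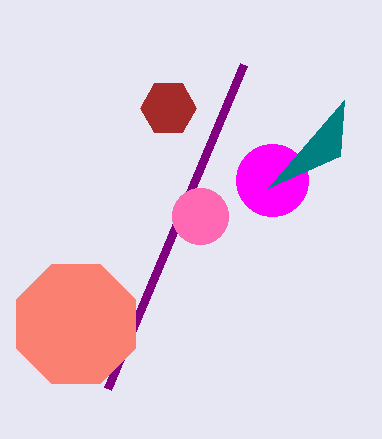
x1_1 = 244
y1_1 = 64
x_2 = 200
y_2 = 216
x_3 = 168
y_3 = 108
x_4 = 272
y_4 = 180
r_4 = 36
x_5 = 76
y_5 = 324
r_5 = 64
y0_6 = 188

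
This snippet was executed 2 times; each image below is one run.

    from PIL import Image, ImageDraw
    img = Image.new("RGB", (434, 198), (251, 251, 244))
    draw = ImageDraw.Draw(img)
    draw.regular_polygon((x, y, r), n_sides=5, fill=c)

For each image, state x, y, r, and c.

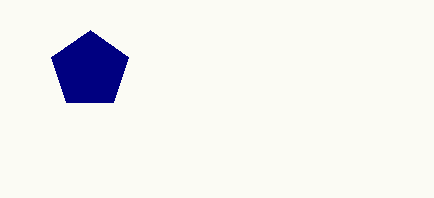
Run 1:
x = 90
y = 70
r = 40
c = 'navy'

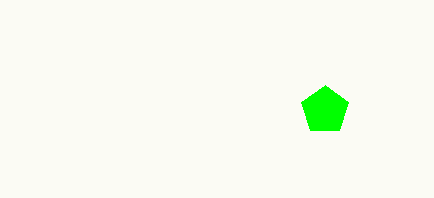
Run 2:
x = 325; y = 110; r = 25; c = 'lime'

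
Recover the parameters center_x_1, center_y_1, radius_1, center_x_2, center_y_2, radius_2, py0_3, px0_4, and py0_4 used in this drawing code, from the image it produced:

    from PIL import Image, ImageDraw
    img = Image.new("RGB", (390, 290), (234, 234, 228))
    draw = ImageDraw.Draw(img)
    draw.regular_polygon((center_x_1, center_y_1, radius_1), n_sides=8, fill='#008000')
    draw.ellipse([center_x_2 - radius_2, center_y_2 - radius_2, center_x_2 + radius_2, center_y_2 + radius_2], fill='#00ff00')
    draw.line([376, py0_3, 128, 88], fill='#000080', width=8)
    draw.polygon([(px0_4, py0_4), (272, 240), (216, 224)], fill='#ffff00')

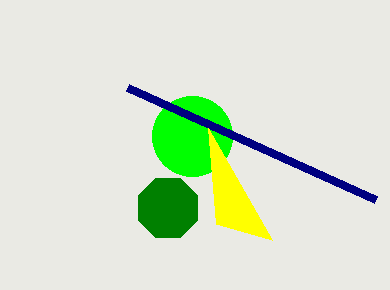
center_x_1 = 168; center_y_1 = 208; radius_1 = 32; center_x_2 = 192; center_y_2 = 136; radius_2 = 40; py0_3 = 200; px0_4 = 208; py0_4 = 128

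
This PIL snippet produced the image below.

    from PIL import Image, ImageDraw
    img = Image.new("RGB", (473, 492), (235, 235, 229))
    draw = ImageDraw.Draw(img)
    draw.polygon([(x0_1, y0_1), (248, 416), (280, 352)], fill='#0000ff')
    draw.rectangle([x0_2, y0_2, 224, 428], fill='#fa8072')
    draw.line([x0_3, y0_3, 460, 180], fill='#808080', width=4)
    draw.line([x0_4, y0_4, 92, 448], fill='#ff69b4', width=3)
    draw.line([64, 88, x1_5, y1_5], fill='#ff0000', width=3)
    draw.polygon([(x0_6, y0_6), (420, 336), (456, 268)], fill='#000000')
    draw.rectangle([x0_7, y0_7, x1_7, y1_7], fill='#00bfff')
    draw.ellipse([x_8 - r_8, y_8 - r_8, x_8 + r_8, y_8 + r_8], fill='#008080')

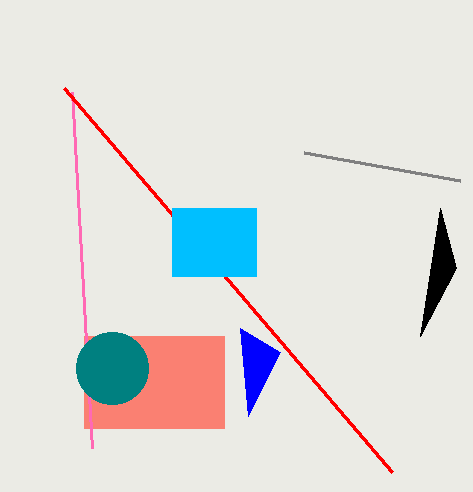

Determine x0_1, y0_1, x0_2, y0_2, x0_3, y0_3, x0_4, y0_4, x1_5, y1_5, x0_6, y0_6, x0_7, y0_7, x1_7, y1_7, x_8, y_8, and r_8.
x0_1 = 240, y0_1 = 328, x0_2 = 84, y0_2 = 336, x0_3 = 304, y0_3 = 152, x0_4 = 72, y0_4 = 92, x1_5 = 392, y1_5 = 472, x0_6 = 440, y0_6 = 208, x0_7 = 172, y0_7 = 208, x1_7 = 256, y1_7 = 276, x_8 = 112, y_8 = 368, r_8 = 36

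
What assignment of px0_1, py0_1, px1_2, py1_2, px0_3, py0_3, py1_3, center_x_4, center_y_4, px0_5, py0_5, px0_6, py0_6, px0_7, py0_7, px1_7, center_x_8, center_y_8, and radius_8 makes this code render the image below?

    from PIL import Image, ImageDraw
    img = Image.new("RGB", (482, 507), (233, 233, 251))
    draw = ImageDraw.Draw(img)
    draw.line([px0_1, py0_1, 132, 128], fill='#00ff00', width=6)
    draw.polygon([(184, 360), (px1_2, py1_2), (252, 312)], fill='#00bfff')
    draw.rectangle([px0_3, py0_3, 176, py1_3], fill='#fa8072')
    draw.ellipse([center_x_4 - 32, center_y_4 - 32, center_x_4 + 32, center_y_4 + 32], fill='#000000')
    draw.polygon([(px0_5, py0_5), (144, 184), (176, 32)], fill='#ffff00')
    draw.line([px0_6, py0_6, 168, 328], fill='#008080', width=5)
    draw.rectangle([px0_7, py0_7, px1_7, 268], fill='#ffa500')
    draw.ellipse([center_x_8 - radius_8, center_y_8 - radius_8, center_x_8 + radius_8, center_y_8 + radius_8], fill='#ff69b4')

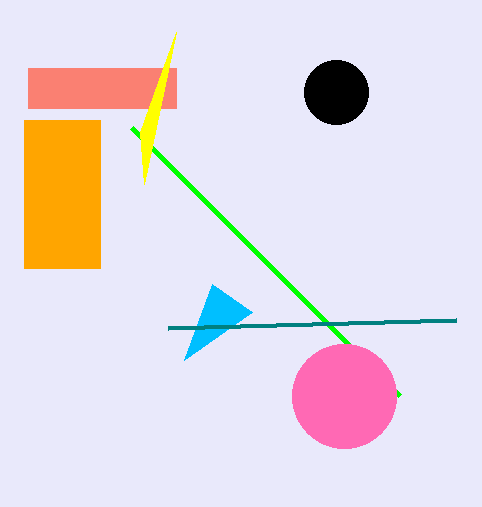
px0_1 = 400; py0_1 = 396; px1_2 = 212; py1_2 = 284; px0_3 = 28; py0_3 = 68; py1_3 = 108; center_x_4 = 336; center_y_4 = 92; px0_5 = 140; py0_5 = 132; px0_6 = 456; py0_6 = 320; px0_7 = 24; py0_7 = 120; px1_7 = 100; center_x_8 = 344; center_y_8 = 396; radius_8 = 52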